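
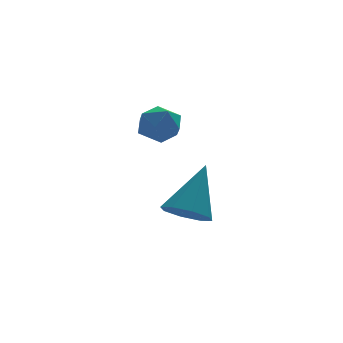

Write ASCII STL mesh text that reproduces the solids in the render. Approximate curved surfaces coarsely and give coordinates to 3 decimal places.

solid 
facet normal -0.931 0.332 0.152
outer loop
vertex -0.399 0.488 0.801
vertex -0.255 0.539 1.574
vertex -0.111 1.156 1.106
endloop
endfacet
facet normal -0.694 0.524 -0.493
outer loop
vertex -0.399 0.488 0.801
vertex -0.111 1.156 1.106
vertex 0.169 0.883 0.421
endloop
endfacet
facet normal -0.521 -0.069 -0.851
outer loop
vertex -0.399 0.488 0.801
vertex 0.169 0.883 0.421
vertex 0.198 0.096 0.467
endloop
endfacet
facet normal -0.651 -0.628 -0.427
outer loop
vertex -0.399 0.488 0.801
vertex 0.198 0.096 0.467
vertex -0.064 -0.117 1.18
endloop
endfacet
facet normal -0.905 -0.380 0.194
outer loop
vertex -0.399 0.488 0.801
vertex -0.064 -0.117 1.18
vertex -0.255 0.539 1.574
endloop
endfacet
facet normal -0.101 0.909 -0.404
outer loop
vertex 0.169 0.883 0.421
vertex -0.111 1.156 1.106
vertex 0.664 1.177 0.96
endloop
endfacet
facet normal -0.483 0.598 0.640
outer loop
vertex -0.111 1.156 1.106
vertex -0.255 0.539 1.574
vertex 0.402 0.964 1.673
endloop
endfacet
facet normal -0.441 -0.553 0.707
outer loop
vertex -0.255 0.539 1.574
vertex -0.064 -0.117 1.18
vertex 0.431 0.177 1.719
endloop
endfacet
facet normal -0.030 -0.955 -0.296
outer loop
vertex -0.064 -0.117 1.18
vertex 0.198 0.096 0.467
vertex 0.711 -0.096 1.034
endloop
endfacet
facet normal 0.181 -0.051 -0.982
outer loop
vertex 0.198 0.096 0.467
vertex 0.169 0.883 0.421
vertex 0.855 0.521 0.566
endloop
endfacet
facet normal 0.651 0.628 0.427
outer loop
vertex 0.999 0.572 1.339
vertex 0.664 1.177 0.96
vertex 0.402 0.964 1.673
endloop
endfacet
facet normal 0.521 0.069 0.851
outer loop
vertex 0.999 0.572 1.339
vertex 0.402 0.964 1.673
vertex 0.431 0.177 1.719
endloop
endfacet
facet normal 0.694 -0.524 0.493
outer loop
vertex 0.999 0.572 1.339
vertex 0.431 0.177 1.719
vertex 0.711 -0.096 1.034
endloop
endfacet
facet normal 0.931 -0.332 -0.152
outer loop
vertex 0.999 0.572 1.339
vertex 0.711 -0.096 1.034
vertex 0.855 0.521 0.566
endloop
endfacet
facet normal 0.905 0.380 -0.194
outer loop
vertex 0.999 0.572 1.339
vertex 0.855 0.521 0.566
vertex 0.664 1.177 0.96
endloop
endfacet
facet normal 0.030 0.955 0.296
outer loop
vertex 0.402 0.964 1.673
vertex 0.664 1.177 0.96
vertex -0.111 1.156 1.106
endloop
endfacet
facet normal -0.181 0.051 0.982
outer loop
vertex 0.431 0.177 1.719
vertex 0.402 0.964 1.673
vertex -0.255 0.539 1.574
endloop
endfacet
facet normal 0.101 -0.909 0.404
outer loop
vertex 0.711 -0.096 1.034
vertex 0.431 0.177 1.719
vertex -0.064 -0.117 1.18
endloop
endfacet
facet normal 0.483 -0.598 -0.640
outer loop
vertex 0.855 0.521 0.566
vertex 0.711 -0.096 1.034
vertex 0.198 0.096 0.467
endloop
endfacet
facet normal 0.441 0.553 -0.707
outer loop
vertex 0.664 1.177 0.96
vertex 0.855 0.521 0.566
vertex 0.169 0.883 0.421
endloop
endfacet
facet normal -0.457 -0.394 -0.798
outer loop
vertex 1.698 -0.034 -2.831
vertex 1.22 0.677 -2.908
vertex 1.98 0.419 -3.216
endloop
endfacet
facet normal 0.891 -0.431 0.146
outer loop
vertex 1.698 -0.034 -2.831
vertex 1.98 0.419 -3.216
vertex 2.18 1.503 -1.232
endloop
endfacet
facet normal -0.457 -0.394 -0.797
outer loop
vertex 1.98 0.419 -3.216
vertex 1.22 0.677 -2.908
vertex 1.817 1.023 -3.421
endloop
endfacet
facet normal 0.961 0.191 -0.201
outer loop
vertex 1.98 0.419 -3.216
vertex 1.817 1.023 -3.421
vertex 2.18 1.503 -1.232
endloop
endfacet
facet normal -0.458 -0.392 -0.798
outer loop
vertex 1.817 1.023 -3.421
vertex 1.22 0.677 -2.908
vertex 1.304 1.425 -3.324
endloop
endfacet
facet normal 0.563 0.783 -0.265
outer loop
vertex 1.817 1.023 -3.421
vertex 1.304 1.425 -3.324
vertex 2.18 1.503 -1.232
endloop
endfacet
facet normal -0.457 -0.393 -0.798
outer loop
vertex 1.304 1.425 -3.324
vertex 1.22 0.677 -2.908
vertex 0.742 1.388 -2.984
endloop
endfacet
facet normal -0.070 0.997 -0.008
outer loop
vertex 1.304 1.425 -3.324
vertex 0.742 1.388 -2.984
vertex 2.18 1.503 -1.232
endloop
endfacet
facet normal -0.458 -0.393 -0.798
outer loop
vertex 0.742 1.388 -2.984
vertex 1.22 0.677 -2.908
vertex 0.46 0.935 -2.599
endloop
endfacet
facet normal -0.567 0.709 0.419
outer loop
vertex 0.742 1.388 -2.984
vertex 0.46 0.935 -2.599
vertex 2.18 1.503 -1.232
endloop
endfacet
facet normal -0.458 -0.393 -0.798
outer loop
vertex 0.46 0.935 -2.599
vertex 1.22 0.677 -2.908
vertex 0.623 0.331 -2.395
endloop
endfacet
facet normal -0.637 0.087 0.766
outer loop
vertex 0.46 0.935 -2.599
vertex 0.623 0.331 -2.395
vertex 2.18 1.503 -1.232
endloop
endfacet
facet normal -0.457 -0.394 -0.798
outer loop
vertex 0.623 0.331 -2.395
vertex 1.22 0.677 -2.908
vertex 1.136 -0.07 -2.491
endloop
endfacet
facet normal -0.239 -0.505 0.829
outer loop
vertex 0.623 0.331 -2.395
vertex 1.136 -0.07 -2.491
vertex 2.18 1.503 -1.232
endloop
endfacet
facet normal -0.457 -0.394 -0.797
outer loop
vertex 1.136 -0.07 -2.491
vertex 1.22 0.677 -2.908
vertex 1.698 -0.034 -2.831
endloop
endfacet
facet normal 0.393 -0.719 0.573
outer loop
vertex 1.136 -0.07 -2.491
vertex 1.698 -0.034 -2.831
vertex 2.18 1.503 -1.232
endloop
endfacet

endsolid


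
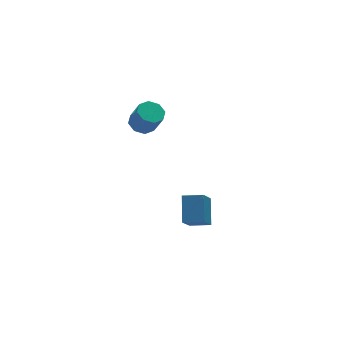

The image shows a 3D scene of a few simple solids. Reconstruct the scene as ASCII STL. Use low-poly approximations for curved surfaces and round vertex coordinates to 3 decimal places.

solid 
facet normal -0.148 0.453 -0.879
outer loop
vertex -0.218 -0.512 2.733
vertex -0.684 0.138 3.146
vertex 0.182 0.011 2.935
endloop
endfacet
facet normal 0.800 -0.467 -0.375
outer loop
vertex -0.218 -0.512 2.733
vertex 0.182 0.011 2.935
vertex 0.029 -1.268 4.201
endloop
endfacet
facet normal 0.800 -0.467 -0.375
outer loop
vertex 0.029 -1.268 4.201
vertex 0.182 0.011 2.935
vertex 0.429 -0.745 4.403
endloop
endfacet
facet normal 0.148 -0.453 0.879
outer loop
vertex 0.029 -1.268 4.201
vertex 0.429 -0.745 4.403
vertex -0.436 -0.618 4.614
endloop
endfacet
facet normal -0.148 0.453 -0.879
outer loop
vertex 0.182 0.011 2.935
vertex -0.684 0.138 3.146
vertex 0.075 0.609 3.261
endloop
endfacet
facet normal 0.977 0.206 -0.058
outer loop
vertex 0.182 0.011 2.935
vertex 0.075 0.609 3.261
vertex 0.429 -0.745 4.403
endloop
endfacet
facet normal 0.977 0.207 -0.058
outer loop
vertex 0.429 -0.745 4.403
vertex 0.075 0.609 3.261
vertex 0.322 -0.148 4.729
endloop
endfacet
facet normal 0.148 -0.453 0.879
outer loop
vertex 0.429 -0.745 4.403
vertex 0.322 -0.148 4.729
vertex -0.436 -0.618 4.614
endloop
endfacet
facet normal -0.147 0.452 -0.880
outer loop
vertex 0.075 0.609 3.261
vertex -0.684 0.138 3.146
vertex -0.477 0.931 3.519
endloop
endfacet
facet normal 0.580 0.759 0.294
outer loop
vertex 0.075 0.609 3.261
vertex -0.477 0.931 3.519
vertex 0.322 -0.148 4.729
endloop
endfacet
facet normal 0.581 0.759 0.293
outer loop
vertex 0.322 -0.148 4.729
vertex -0.477 0.931 3.519
vertex -0.229 0.174 4.987
endloop
endfacet
facet normal 0.147 -0.453 0.879
outer loop
vertex 0.322 -0.148 4.729
vertex -0.229 0.174 4.987
vertex -0.436 -0.618 4.614
endloop
endfacet
facet normal -0.149 0.452 -0.879
outer loop
vertex -0.477 0.931 3.519
vertex -0.684 0.138 3.146
vertex -1.149 0.788 3.559
endloop
endfacet
facet normal -0.156 0.867 0.473
outer loop
vertex -0.477 0.931 3.519
vertex -1.149 0.788 3.559
vertex -0.229 0.174 4.987
endloop
endfacet
facet normal -0.155 0.867 0.473
outer loop
vertex -0.229 0.174 4.987
vertex -1.149 0.788 3.559
vertex -0.902 0.032 5.027
endloop
endfacet
facet normal 0.148 -0.453 0.879
outer loop
vertex -0.229 0.174 4.987
vertex -0.902 0.032 5.027
vertex -0.436 -0.618 4.614
endloop
endfacet
facet normal -0.148 0.453 -0.879
outer loop
vertex -1.149 0.788 3.559
vertex -0.684 0.138 3.146
vertex -1.549 0.265 3.357
endloop
endfacet
facet normal -0.800 0.467 0.375
outer loop
vertex -1.149 0.788 3.559
vertex -1.549 0.265 3.357
vertex -0.902 0.032 5.027
endloop
endfacet
facet normal -0.800 0.467 0.375
outer loop
vertex -0.902 0.032 5.027
vertex -1.549 0.265 3.357
vertex -1.302 -0.491 4.825
endloop
endfacet
facet normal 0.148 -0.453 0.879
outer loop
vertex -0.902 0.032 5.027
vertex -1.302 -0.491 4.825
vertex -0.436 -0.618 4.614
endloop
endfacet
facet normal -0.148 0.453 -0.879
outer loop
vertex -1.549 0.265 3.357
vertex -0.684 0.138 3.146
vertex -1.442 -0.332 3.031
endloop
endfacet
facet normal -0.977 -0.207 0.058
outer loop
vertex -1.549 0.265 3.357
vertex -1.442 -0.332 3.031
vertex -1.302 -0.491 4.825
endloop
endfacet
facet normal -0.977 -0.206 0.058
outer loop
vertex -1.302 -0.491 4.825
vertex -1.442 -0.332 3.031
vertex -1.195 -1.089 4.499
endloop
endfacet
facet normal 0.148 -0.453 0.879
outer loop
vertex -1.302 -0.491 4.825
vertex -1.195 -1.089 4.499
vertex -0.436 -0.618 4.614
endloop
endfacet
facet normal -0.147 0.453 -0.879
outer loop
vertex -1.442 -0.332 3.031
vertex -0.684 0.138 3.146
vertex -0.891 -0.654 2.773
endloop
endfacet
facet normal -0.581 -0.759 -0.294
outer loop
vertex -1.442 -0.332 3.031
vertex -0.891 -0.654 2.773
vertex -1.195 -1.089 4.499
endloop
endfacet
facet normal -0.580 -0.760 -0.294
outer loop
vertex -1.195 -1.089 4.499
vertex -0.891 -0.654 2.773
vertex -0.643 -1.411 4.241
endloop
endfacet
facet normal 0.147 -0.452 0.880
outer loop
vertex -1.195 -1.089 4.499
vertex -0.643 -1.411 4.241
vertex -0.436 -0.618 4.614
endloop
endfacet
facet normal -0.148 0.453 -0.879
outer loop
vertex -0.891 -0.654 2.773
vertex -0.684 0.138 3.146
vertex -0.218 -0.512 2.733
endloop
endfacet
facet normal 0.155 -0.867 -0.473
outer loop
vertex -0.891 -0.654 2.773
vertex -0.218 -0.512 2.733
vertex -0.643 -1.411 4.241
endloop
endfacet
facet normal 0.156 -0.867 -0.473
outer loop
vertex -0.643 -1.411 4.241
vertex -0.218 -0.512 2.733
vertex 0.029 -1.268 4.201
endloop
endfacet
facet normal 0.149 -0.452 0.879
outer loop
vertex -0.643 -1.411 4.241
vertex 0.029 -1.268 4.201
vertex -0.436 -0.618 4.614
endloop
endfacet
facet normal -0.808 0.565 -0.167
outer loop
vertex 0.003 -3.816 -3.553
vertex 0.646 -2.512 -2.254
vertex 1.023 -2.806 -5.072
endloop
endfacet
facet normal -0.329 -0.669 -0.666
outer loop
vertex 2.114 -3.568 -4.846
vertex 0.003 -3.816 -3.553
vertex 1.023 -2.806 -5.072
endloop
endfacet
facet normal -0.808 0.565 -0.167
outer loop
vertex 1.023 -2.806 -5.072
vertex 0.646 -2.512 -2.254
vertex 1.666 -1.502 -3.773
endloop
endfacet
facet normal 0.488 0.483 -0.727
outer loop
vertex 1.666 -1.502 -3.773
vertex 2.114 -3.568 -4.846
vertex 1.023 -2.806 -5.072
endloop
endfacet
facet normal -0.488 -0.483 0.727
outer loop
vertex 0.003 -3.816 -3.553
vertex 1.737 -3.274 -2.028
vertex 0.646 -2.512 -2.254
endloop
endfacet
facet normal -0.329 -0.669 -0.666
outer loop
vertex 1.094 -4.578 -3.327
vertex 0.003 -3.816 -3.553
vertex 2.114 -3.568 -4.846
endloop
endfacet
facet normal -0.488 -0.483 0.727
outer loop
vertex 1.094 -4.578 -3.327
vertex 1.737 -3.274 -2.028
vertex 0.003 -3.816 -3.553
endloop
endfacet
facet normal 0.329 0.669 0.666
outer loop
vertex 0.646 -2.512 -2.254
vertex 1.737 -3.274 -2.028
vertex 1.666 -1.502 -3.773
endloop
endfacet
facet normal 0.488 0.483 -0.727
outer loop
vertex 2.757 -2.264 -3.547
vertex 2.114 -3.568 -4.846
vertex 1.666 -1.502 -3.773
endloop
endfacet
facet normal 0.329 0.669 0.666
outer loop
vertex 1.666 -1.502 -3.773
vertex 1.737 -3.274 -2.028
vertex 2.757 -2.264 -3.547
endloop
endfacet
facet normal 0.808 -0.565 0.167
outer loop
vertex 2.757 -2.264 -3.547
vertex 1.094 -4.578 -3.327
vertex 2.114 -3.568 -4.846
endloop
endfacet
facet normal 0.808 -0.565 0.167
outer loop
vertex 1.737 -3.274 -2.028
vertex 1.094 -4.578 -3.327
vertex 2.757 -2.264 -3.547
endloop
endfacet

endsolid


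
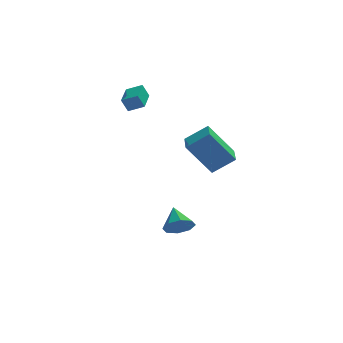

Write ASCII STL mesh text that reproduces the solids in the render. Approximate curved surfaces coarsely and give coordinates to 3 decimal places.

solid 
facet normal -0.871 0.277 -0.407
outer loop
vertex -0.697 2.306 2.778
vertex -0.281 3.784 2.895
vertex -0.36 2.27 2.032
endloop
endfacet
facet normal -0.269 -0.960 -0.075
outer loop
vertex 0.441 2.016 2.405
vertex -0.697 2.306 2.778
vertex -0.36 2.27 2.032
endloop
endfacet
facet normal -0.871 0.277 -0.406
outer loop
vertex -0.36 2.27 2.032
vertex -0.281 3.784 2.895
vertex 0.056 3.749 2.148
endloop
endfacet
facet normal 0.410 -0.044 -0.911
outer loop
vertex 0.056 3.749 2.148
vertex 0.441 2.016 2.405
vertex -0.36 2.27 2.032
endloop
endfacet
facet normal -0.410 0.043 0.911
outer loop
vertex -0.697 2.306 2.778
vertex 0.52 3.53 3.268
vertex -0.281 3.784 2.895
endloop
endfacet
facet normal -0.270 -0.960 -0.077
outer loop
vertex 0.104 2.051 3.152
vertex -0.697 2.306 2.778
vertex 0.441 2.016 2.405
endloop
endfacet
facet normal -0.411 0.044 0.911
outer loop
vertex 0.104 2.051 3.152
vertex 0.52 3.53 3.268
vertex -0.697 2.306 2.778
endloop
endfacet
facet normal 0.269 0.960 0.076
outer loop
vertex -0.281 3.784 2.895
vertex 0.52 3.53 3.268
vertex 0.056 3.749 2.148
endloop
endfacet
facet normal 0.411 -0.044 -0.910
outer loop
vertex 0.857 3.494 2.522
vertex 0.441 2.016 2.405
vertex 0.056 3.749 2.148
endloop
endfacet
facet normal 0.270 0.960 0.076
outer loop
vertex 0.056 3.749 2.148
vertex 0.52 3.53 3.268
vertex 0.857 3.494 2.522
endloop
endfacet
facet normal 0.871 -0.277 0.406
outer loop
vertex 0.857 3.494 2.522
vertex 0.104 2.051 3.152
vertex 0.441 2.016 2.405
endloop
endfacet
facet normal 0.871 -0.277 0.407
outer loop
vertex 0.52 3.53 3.268
vertex 0.104 2.051 3.152
vertex 0.857 3.494 2.522
endloop
endfacet
facet normal -0.590 0.102 0.801
outer loop
vertex 2.734 -4.06 3.076
vertex 2.877 -2.729 3.012
vertex 1.622 -3.98 2.246
endloop
endfacet
facet normal -0.107 -0.993 0.048
outer loop
vertex 2.843 -4.191 0.588
vertex 2.734 -4.06 3.076
vertex 1.622 -3.98 2.246
endloop
endfacet
facet normal -0.590 0.102 0.801
outer loop
vertex 1.622 -3.98 2.246
vertex 2.877 -2.729 3.012
vertex 1.765 -2.649 2.182
endloop
endfacet
facet normal -0.800 0.057 -0.597
outer loop
vertex 1.765 -2.649 2.182
vertex 2.843 -4.191 0.588
vertex 1.622 -3.98 2.246
endloop
endfacet
facet normal 0.800 -0.057 0.597
outer loop
vertex 2.734 -4.06 3.076
vertex 4.098 -2.94 1.354
vertex 2.877 -2.729 3.012
endloop
endfacet
facet normal -0.107 -0.993 0.048
outer loop
vertex 3.955 -4.271 1.418
vertex 2.734 -4.06 3.076
vertex 2.843 -4.191 0.588
endloop
endfacet
facet normal 0.800 -0.057 0.597
outer loop
vertex 3.955 -4.271 1.418
vertex 4.098 -2.94 1.354
vertex 2.734 -4.06 3.076
endloop
endfacet
facet normal 0.107 0.993 -0.048
outer loop
vertex 2.877 -2.729 3.012
vertex 4.098 -2.94 1.354
vertex 1.765 -2.649 2.182
endloop
endfacet
facet normal -0.800 0.057 -0.597
outer loop
vertex 2.986 -2.86 0.524
vertex 2.843 -4.191 0.588
vertex 1.765 -2.649 2.182
endloop
endfacet
facet normal 0.107 0.993 -0.048
outer loop
vertex 1.765 -2.649 2.182
vertex 4.098 -2.94 1.354
vertex 2.986 -2.86 0.524
endloop
endfacet
facet normal 0.590 -0.102 -0.801
outer loop
vertex 2.986 -2.86 0.524
vertex 3.955 -4.271 1.418
vertex 2.843 -4.191 0.588
endloop
endfacet
facet normal 0.590 -0.102 -0.801
outer loop
vertex 4.098 -2.94 1.354
vertex 3.955 -4.271 1.418
vertex 2.986 -2.86 0.524
endloop
endfacet
facet normal 0.091 -0.832 -0.547
outer loop
vertex 2.23 -2.009 -3.746
vertex 1.643 -1.733 -4.263
vertex 2.47 -1.668 -4.225
endloop
endfacet
facet normal 0.765 0.278 0.581
outer loop
vertex 2.23 -2.009 -3.746
vertex 2.47 -1.668 -4.225
vertex 1.517 -0.567 -3.497
endloop
endfacet
facet normal 0.091 -0.832 -0.547
outer loop
vertex 2.47 -1.668 -4.225
vertex 1.643 -1.733 -4.263
vertex 2.225 -1.365 -4.727
endloop
endfacet
facet normal 0.762 0.647 0.019
outer loop
vertex 2.47 -1.668 -4.225
vertex 2.225 -1.365 -4.727
vertex 1.517 -0.567 -3.497
endloop
endfacet
facet normal 0.090 -0.832 -0.547
outer loop
vertex 2.225 -1.365 -4.727
vertex 1.643 -1.733 -4.263
vertex 1.639 -1.277 -4.957
endloop
endfacet
facet normal 0.287 0.871 -0.399
outer loop
vertex 2.225 -1.365 -4.727
vertex 1.639 -1.277 -4.957
vertex 1.517 -0.567 -3.497
endloop
endfacet
facet normal 0.089 -0.832 -0.547
outer loop
vertex 1.639 -1.277 -4.957
vertex 1.643 -1.733 -4.263
vertex 1.056 -1.456 -4.78
endloop
endfacet
facet normal -0.382 0.818 -0.430
outer loop
vertex 1.639 -1.277 -4.957
vertex 1.056 -1.456 -4.78
vertex 1.517 -0.567 -3.497
endloop
endfacet
facet normal 0.090 -0.832 -0.548
outer loop
vertex 1.056 -1.456 -4.78
vertex 1.643 -1.733 -4.263
vertex 0.817 -1.797 -4.301
endloop
endfacet
facet normal -0.852 0.521 -0.055
outer loop
vertex 1.056 -1.456 -4.78
vertex 0.817 -1.797 -4.301
vertex 1.517 -0.567 -3.497
endloop
endfacet
facet normal 0.090 -0.833 -0.546
outer loop
vertex 0.817 -1.797 -4.301
vertex 1.643 -1.733 -4.263
vertex 1.061 -2.1 -3.799
endloop
endfacet
facet normal -0.849 0.153 0.505
outer loop
vertex 0.817 -1.797 -4.301
vertex 1.061 -2.1 -3.799
vertex 1.517 -0.567 -3.497
endloop
endfacet
facet normal 0.089 -0.833 -0.546
outer loop
vertex 1.061 -2.1 -3.799
vertex 1.643 -1.733 -4.263
vertex 1.647 -2.188 -3.569
endloop
endfacet
facet normal -0.374 -0.071 0.925
outer loop
vertex 1.061 -2.1 -3.799
vertex 1.647 -2.188 -3.569
vertex 1.517 -0.567 -3.497
endloop
endfacet
facet normal 0.090 -0.833 -0.546
outer loop
vertex 1.647 -2.188 -3.569
vertex 1.643 -1.733 -4.263
vertex 2.23 -2.009 -3.746
endloop
endfacet
facet normal 0.296 -0.019 0.955
outer loop
vertex 1.647 -2.188 -3.569
vertex 2.23 -2.009 -3.746
vertex 1.517 -0.567 -3.497
endloop
endfacet

endsolid


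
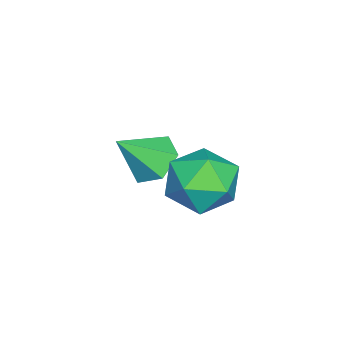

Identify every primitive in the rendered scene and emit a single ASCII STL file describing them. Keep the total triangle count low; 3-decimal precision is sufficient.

solid 
facet normal -0.944 -0.328 0.011
outer loop
vertex -2.165 1.586 2.607
vertex -1.756 0.416 2.78
vertex -1.998 1.146 3.767
endloop
endfacet
facet normal -0.904 0.339 0.259
outer loop
vertex -2.165 1.586 2.607
vertex -1.998 1.146 3.767
vertex -1.642 2.312 3.482
endloop
endfacet
facet normal -0.616 0.747 -0.252
outer loop
vertex -2.165 1.586 2.607
vertex -1.642 2.312 3.482
vertex -1.18 2.301 2.319
endloop
endfacet
facet normal -0.478 0.331 -0.814
outer loop
vertex -2.165 1.586 2.607
vertex -1.18 2.301 2.319
vertex -1.251 1.13 1.885
endloop
endfacet
facet normal -0.681 -0.334 -0.651
outer loop
vertex -2.165 1.586 2.607
vertex -1.251 1.13 1.885
vertex -1.756 0.416 2.78
endloop
endfacet
facet normal -0.461 0.341 0.819
outer loop
vertex -1.642 2.312 3.482
vertex -1.998 1.146 3.767
vertex -0.909 1.59 4.195
endloop
endfacet
facet normal -0.526 -0.740 0.418
outer loop
vertex -1.998 1.146 3.767
vertex -1.756 0.416 2.78
vertex -0.98 0.419 3.761
endloop
endfacet
facet normal -0.101 -0.749 -0.655
outer loop
vertex -1.756 0.416 2.78
vertex -1.251 1.13 1.885
vertex -0.518 0.408 2.598
endloop
endfacet
facet normal 0.228 0.326 -0.917
outer loop
vertex -1.251 1.13 1.885
vertex -1.18 2.301 2.319
vertex -0.162 1.574 2.313
endloop
endfacet
facet normal 0.005 1.000 -0.007
outer loop
vertex -1.18 2.301 2.319
vertex -1.642 2.312 3.482
vertex -0.404 2.304 3.3
endloop
endfacet
facet normal 0.478 -0.331 0.814
outer loop
vertex 0.005 1.134 3.473
vertex -0.909 1.59 4.195
vertex -0.98 0.419 3.761
endloop
endfacet
facet normal 0.616 -0.747 0.252
outer loop
vertex 0.005 1.134 3.473
vertex -0.98 0.419 3.761
vertex -0.518 0.408 2.598
endloop
endfacet
facet normal 0.904 -0.339 -0.259
outer loop
vertex 0.005 1.134 3.473
vertex -0.518 0.408 2.598
vertex -0.162 1.574 2.313
endloop
endfacet
facet normal 0.944 0.328 -0.011
outer loop
vertex 0.005 1.134 3.473
vertex -0.162 1.574 2.313
vertex -0.404 2.304 3.3
endloop
endfacet
facet normal 0.681 0.334 0.651
outer loop
vertex 0.005 1.134 3.473
vertex -0.404 2.304 3.3
vertex -0.909 1.59 4.195
endloop
endfacet
facet normal -0.228 -0.326 0.917
outer loop
vertex -0.98 0.419 3.761
vertex -0.909 1.59 4.195
vertex -1.998 1.146 3.767
endloop
endfacet
facet normal -0.005 -1.000 0.007
outer loop
vertex -0.518 0.408 2.598
vertex -0.98 0.419 3.761
vertex -1.756 0.416 2.78
endloop
endfacet
facet normal 0.461 -0.341 -0.819
outer loop
vertex -0.162 1.574 2.313
vertex -0.518 0.408 2.598
vertex -1.251 1.13 1.885
endloop
endfacet
facet normal 0.526 0.740 -0.418
outer loop
vertex -0.404 2.304 3.3
vertex -0.162 1.574 2.313
vertex -1.18 2.301 2.319
endloop
endfacet
facet normal 0.101 0.749 0.655
outer loop
vertex -0.909 1.59 4.195
vertex -0.404 2.304 3.3
vertex -1.642 2.312 3.482
endloop
endfacet
facet normal -0.484 0.491 -0.724
outer loop
vertex -3.397 -0.562 0.897
vertex -4.206 -1.128 1.054
vertex -4.09 -0.272 1.557
endloop
endfacet
facet normal 0.689 0.534 0.489
outer loop
vertex -3.397 -0.562 0.897
vertex -4.09 -0.272 1.557
vertex -3.314 -2.032 2.386
endloop
endfacet
facet normal -0.484 0.491 -0.724
outer loop
vertex -4.09 -0.272 1.557
vertex -4.206 -1.128 1.054
vertex -4.899 -0.838 1.714
endloop
endfacet
facet normal -0.095 0.390 0.916
outer loop
vertex -4.09 -0.272 1.557
vertex -4.899 -0.838 1.714
vertex -3.314 -2.032 2.386
endloop
endfacet
facet normal -0.484 0.491 -0.724
outer loop
vertex -4.899 -0.838 1.714
vertex -4.206 -1.128 1.054
vertex -5.015 -1.695 1.211
endloop
endfacet
facet normal -0.578 -0.353 0.735
outer loop
vertex -4.899 -0.838 1.714
vertex -5.015 -1.695 1.211
vertex -3.314 -2.032 2.386
endloop
endfacet
facet normal -0.484 0.491 -0.724
outer loop
vertex -5.015 -1.695 1.211
vertex -4.206 -1.128 1.054
vertex -4.322 -1.985 0.551
endloop
endfacet
facet normal -0.277 -0.952 0.128
outer loop
vertex -5.015 -1.695 1.211
vertex -4.322 -1.985 0.551
vertex -3.314 -2.032 2.386
endloop
endfacet
facet normal -0.484 0.491 -0.724
outer loop
vertex -4.322 -1.985 0.551
vertex -4.206 -1.128 1.054
vertex -3.513 -1.418 0.394
endloop
endfacet
facet normal 0.508 -0.808 -0.300
outer loop
vertex -4.322 -1.985 0.551
vertex -3.513 -1.418 0.394
vertex -3.314 -2.032 2.386
endloop
endfacet
facet normal -0.484 0.491 -0.724
outer loop
vertex -3.513 -1.418 0.394
vertex -4.206 -1.128 1.054
vertex -3.397 -0.562 0.897
endloop
endfacet
facet normal 0.991 -0.064 -0.119
outer loop
vertex -3.513 -1.418 0.394
vertex -3.397 -0.562 0.897
vertex -3.314 -2.032 2.386
endloop
endfacet

endsolid


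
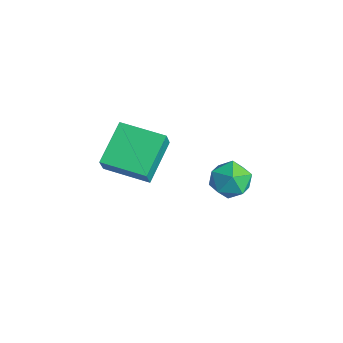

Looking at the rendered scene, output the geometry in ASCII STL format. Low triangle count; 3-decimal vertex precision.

solid 
facet normal 0.131 0.990 -0.044
outer loop
vertex 0.367 4.57 -4.215
vertex -0.267 4.677 -3.69
vertex 0.505 4.588 -3.396
endloop
endfacet
facet normal 0.748 0.649 -0.140
outer loop
vertex 0.367 4.57 -4.215
vertex 0.505 4.588 -3.396
vertex 0.898 4.032 -3.871
endloop
endfacet
facet normal 0.676 0.218 -0.703
outer loop
vertex 0.367 4.57 -4.215
vertex 0.898 4.032 -3.871
vertex 0.369 3.776 -4.459
endloop
endfacet
facet normal 0.014 0.294 -0.956
outer loop
vertex 0.367 4.57 -4.215
vertex 0.369 3.776 -4.459
vertex -0.351 4.175 -4.347
endloop
endfacet
facet normal -0.324 0.771 -0.548
outer loop
vertex 0.367 4.57 -4.215
vertex -0.351 4.175 -4.347
vertex -0.267 4.677 -3.69
endloop
endfacet
facet normal 0.867 0.241 0.435
outer loop
vertex 0.898 4.032 -3.871
vertex 0.505 4.588 -3.396
vertex 0.591 3.805 -3.133
endloop
endfacet
facet normal -0.133 0.796 0.590
outer loop
vertex 0.505 4.588 -3.396
vertex -0.267 4.677 -3.69
vertex -0.129 4.204 -3.021
endloop
endfacet
facet normal -0.869 0.441 -0.226
outer loop
vertex -0.267 4.677 -3.69
vertex -0.351 4.175 -4.347
vertex -0.658 3.948 -3.609
endloop
endfacet
facet normal -0.322 -0.333 -0.886
outer loop
vertex -0.351 4.175 -4.347
vertex 0.369 3.776 -4.459
vertex -0.265 3.392 -4.084
endloop
endfacet
facet normal 0.751 -0.456 -0.477
outer loop
vertex 0.369 3.776 -4.459
vertex 0.898 4.032 -3.871
vertex 0.507 3.303 -3.79
endloop
endfacet
facet normal -0.014 -0.294 0.956
outer loop
vertex -0.127 3.41 -3.265
vertex 0.591 3.805 -3.133
vertex -0.129 4.204 -3.021
endloop
endfacet
facet normal -0.676 -0.218 0.703
outer loop
vertex -0.127 3.41 -3.265
vertex -0.129 4.204 -3.021
vertex -0.658 3.948 -3.609
endloop
endfacet
facet normal -0.748 -0.649 0.140
outer loop
vertex -0.127 3.41 -3.265
vertex -0.658 3.948 -3.609
vertex -0.265 3.392 -4.084
endloop
endfacet
facet normal -0.131 -0.990 0.044
outer loop
vertex -0.127 3.41 -3.265
vertex -0.265 3.392 -4.084
vertex 0.507 3.303 -3.79
endloop
endfacet
facet normal 0.324 -0.771 0.548
outer loop
vertex -0.127 3.41 -3.265
vertex 0.507 3.303 -3.79
vertex 0.591 3.805 -3.133
endloop
endfacet
facet normal 0.322 0.333 0.886
outer loop
vertex -0.129 4.204 -3.021
vertex 0.591 3.805 -3.133
vertex 0.505 4.588 -3.396
endloop
endfacet
facet normal -0.751 0.456 0.477
outer loop
vertex -0.658 3.948 -3.609
vertex -0.129 4.204 -3.021
vertex -0.267 4.677 -3.69
endloop
endfacet
facet normal -0.867 -0.241 -0.435
outer loop
vertex -0.265 3.392 -4.084
vertex -0.658 3.948 -3.609
vertex -0.351 4.175 -4.347
endloop
endfacet
facet normal 0.133 -0.796 -0.590
outer loop
vertex 0.507 3.303 -3.79
vertex -0.265 3.392 -4.084
vertex 0.369 3.776 -4.459
endloop
endfacet
facet normal 0.869 -0.441 0.226
outer loop
vertex 0.591 3.805 -3.133
vertex 0.507 3.303 -3.79
vertex 0.898 4.032 -3.871
endloop
endfacet
facet normal -0.745 -0.659 0.105
outer loop
vertex -0.735 0.381 0.082
vertex -1.096 0.67 -0.667
vertex 0.149 -0.757 -0.783
endloop
endfacet
facet normal 0.410 -0.328 0.851
outer loop
vertex 1.356 0.31 -0.953
vertex -0.735 0.381 0.082
vertex 0.149 -0.757 -0.783
endloop
endfacet
facet normal -0.745 -0.659 0.105
outer loop
vertex 0.149 -0.757 -0.783
vertex -1.096 0.67 -0.667
vertex -0.212 -0.468 -1.532
endloop
endfacet
facet normal 0.526 -0.677 -0.515
outer loop
vertex -0.212 -0.468 -1.532
vertex 1.356 0.31 -0.953
vertex 0.149 -0.757 -0.783
endloop
endfacet
facet normal -0.526 0.677 0.515
outer loop
vertex -0.735 0.381 0.082
vertex 0.111 1.737 -0.837
vertex -1.096 0.67 -0.667
endloop
endfacet
facet normal 0.410 -0.328 0.851
outer loop
vertex 0.472 1.448 -0.088
vertex -0.735 0.381 0.082
vertex 1.356 0.31 -0.953
endloop
endfacet
facet normal -0.526 0.677 0.515
outer loop
vertex 0.472 1.448 -0.088
vertex 0.111 1.737 -0.837
vertex -0.735 0.381 0.082
endloop
endfacet
facet normal -0.410 0.328 -0.851
outer loop
vertex -1.096 0.67 -0.667
vertex 0.111 1.737 -0.837
vertex -0.212 -0.468 -1.532
endloop
endfacet
facet normal 0.526 -0.677 -0.515
outer loop
vertex 0.995 0.599 -1.702
vertex 1.356 0.31 -0.953
vertex -0.212 -0.468 -1.532
endloop
endfacet
facet normal -0.410 0.328 -0.851
outer loop
vertex -0.212 -0.468 -1.532
vertex 0.111 1.737 -0.837
vertex 0.995 0.599 -1.702
endloop
endfacet
facet normal 0.745 0.659 -0.105
outer loop
vertex 0.995 0.599 -1.702
vertex 0.472 1.448 -0.088
vertex 1.356 0.31 -0.953
endloop
endfacet
facet normal 0.745 0.659 -0.105
outer loop
vertex 0.111 1.737 -0.837
vertex 0.472 1.448 -0.088
vertex 0.995 0.599 -1.702
endloop
endfacet

endsolid


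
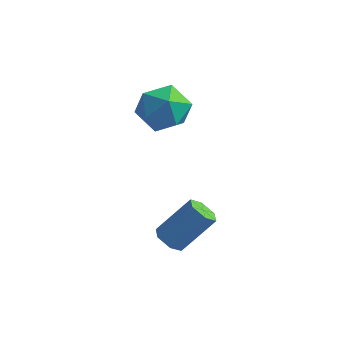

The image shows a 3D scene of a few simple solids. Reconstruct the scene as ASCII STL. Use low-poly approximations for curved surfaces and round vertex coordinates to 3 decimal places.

solid 
facet normal -0.348 0.830 0.436
outer loop
vertex -1.089 0.348 3.715
vertex -1.896 -0.132 3.985
vertex -1.117 -0.115 4.575
endloop
endfacet
facet normal 0.365 0.815 0.450
outer loop
vertex -1.089 0.348 3.715
vertex -1.117 -0.115 4.575
vertex -0.315 -0.167 4.019
endloop
endfacet
facet normal 0.599 0.769 -0.222
outer loop
vertex -1.089 0.348 3.715
vertex -0.315 -0.167 4.019
vertex -0.598 -0.216 3.084
endloop
endfacet
facet normal 0.030 0.757 -0.653
outer loop
vertex -1.089 0.348 3.715
vertex -0.598 -0.216 3.084
vertex -1.576 -0.195 3.063
endloop
endfacet
facet normal -0.555 0.794 -0.247
outer loop
vertex -1.089 0.348 3.715
vertex -1.576 -0.195 3.063
vertex -1.896 -0.132 3.985
endloop
endfacet
facet normal 0.565 0.223 0.794
outer loop
vertex -0.315 -0.167 4.019
vertex -1.117 -0.115 4.575
vertex -0.644 -0.965 4.477
endloop
endfacet
facet normal -0.588 0.248 0.770
outer loop
vertex -1.117 -0.115 4.575
vertex -1.896 -0.132 3.985
vertex -1.622 -0.944 4.456
endloop
endfacet
facet normal -0.924 0.189 -0.333
outer loop
vertex -1.896 -0.132 3.985
vertex -1.576 -0.195 3.063
vertex -1.905 -0.993 3.521
endloop
endfacet
facet normal 0.024 0.128 -0.992
outer loop
vertex -1.576 -0.195 3.063
vertex -0.598 -0.216 3.084
vertex -1.103 -1.045 2.965
endloop
endfacet
facet normal 0.944 0.148 -0.294
outer loop
vertex -0.598 -0.216 3.084
vertex -0.315 -0.167 4.019
vertex -0.324 -1.028 3.555
endloop
endfacet
facet normal -0.030 -0.757 0.653
outer loop
vertex -1.131 -1.508 3.825
vertex -0.644 -0.965 4.477
vertex -1.622 -0.944 4.456
endloop
endfacet
facet normal -0.599 -0.769 0.222
outer loop
vertex -1.131 -1.508 3.825
vertex -1.622 -0.944 4.456
vertex -1.905 -0.993 3.521
endloop
endfacet
facet normal -0.365 -0.815 -0.450
outer loop
vertex -1.131 -1.508 3.825
vertex -1.905 -0.993 3.521
vertex -1.103 -1.045 2.965
endloop
endfacet
facet normal 0.348 -0.830 -0.436
outer loop
vertex -1.131 -1.508 3.825
vertex -1.103 -1.045 2.965
vertex -0.324 -1.028 3.555
endloop
endfacet
facet normal 0.555 -0.794 0.247
outer loop
vertex -1.131 -1.508 3.825
vertex -0.324 -1.028 3.555
vertex -0.644 -0.965 4.477
endloop
endfacet
facet normal -0.024 -0.128 0.992
outer loop
vertex -1.622 -0.944 4.456
vertex -0.644 -0.965 4.477
vertex -1.117 -0.115 4.575
endloop
endfacet
facet normal -0.944 -0.148 0.294
outer loop
vertex -1.905 -0.993 3.521
vertex -1.622 -0.944 4.456
vertex -1.896 -0.132 3.985
endloop
endfacet
facet normal -0.565 -0.223 -0.794
outer loop
vertex -1.103 -1.045 2.965
vertex -1.905 -0.993 3.521
vertex -1.576 -0.195 3.063
endloop
endfacet
facet normal 0.588 -0.248 -0.770
outer loop
vertex -0.324 -1.028 3.555
vertex -1.103 -1.045 2.965
vertex -0.598 -0.216 3.084
endloop
endfacet
facet normal 0.924 -0.189 0.333
outer loop
vertex -0.644 -0.965 4.477
vertex -0.324 -1.028 3.555
vertex -0.315 -0.167 4.019
endloop
endfacet
facet normal -0.450 -0.497 -0.742
outer loop
vertex 1.005 -3.331 -0.109
vertex 0.66 -2.908 -0.183
vertex 1.136 -2.927 -0.459
endloop
endfacet
facet normal 0.861 -0.462 -0.211
outer loop
vertex 1.005 -3.331 -0.109
vertex 1.136 -2.927 -0.459
vertex 1.724 -2.534 1.078
endloop
endfacet
facet normal 0.861 -0.462 -0.211
outer loop
vertex 1.724 -2.534 1.078
vertex 1.136 -2.927 -0.459
vertex 1.855 -2.13 0.728
endloop
endfacet
facet normal 0.449 0.498 0.742
outer loop
vertex 1.724 -2.534 1.078
vertex 1.855 -2.13 0.728
vertex 1.38 -2.112 1.003
endloop
endfacet
facet normal -0.450 -0.498 -0.742
outer loop
vertex 1.136 -2.927 -0.459
vertex 0.66 -2.908 -0.183
vertex 0.791 -2.505 -0.533
endloop
endfacet
facet normal 0.636 0.405 -0.657
outer loop
vertex 1.136 -2.927 -0.459
vertex 0.791 -2.505 -0.533
vertex 1.855 -2.13 0.728
endloop
endfacet
facet normal 0.637 0.404 -0.657
outer loop
vertex 1.855 -2.13 0.728
vertex 0.791 -2.505 -0.533
vertex 1.51 -1.708 0.653
endloop
endfacet
facet normal 0.448 0.498 0.742
outer loop
vertex 1.855 -2.13 0.728
vertex 1.51 -1.708 0.653
vertex 1.38 -2.112 1.003
endloop
endfacet
facet normal -0.449 -0.498 -0.742
outer loop
vertex 0.791 -2.505 -0.533
vertex 0.66 -2.908 -0.183
vertex 0.316 -2.486 -0.258
endloop
endfacet
facet normal -0.224 0.866 -0.446
outer loop
vertex 0.791 -2.505 -0.533
vertex 0.316 -2.486 -0.258
vertex 1.51 -1.708 0.653
endloop
endfacet
facet normal -0.224 0.867 -0.446
outer loop
vertex 1.51 -1.708 0.653
vertex 0.316 -2.486 -0.258
vertex 1.035 -1.689 0.929
endloop
endfacet
facet normal 0.451 0.497 0.741
outer loop
vertex 1.51 -1.708 0.653
vertex 1.035 -1.689 0.929
vertex 1.38 -2.112 1.003
endloop
endfacet
facet normal -0.449 -0.498 -0.742
outer loop
vertex 0.316 -2.486 -0.258
vertex 0.66 -2.908 -0.183
vertex 0.185 -2.89 0.092
endloop
endfacet
facet normal -0.861 0.462 0.211
outer loop
vertex 0.316 -2.486 -0.258
vertex 0.185 -2.89 0.092
vertex 1.035 -1.689 0.929
endloop
endfacet
facet normal -0.861 0.462 0.211
outer loop
vertex 1.035 -1.689 0.929
vertex 0.185 -2.89 0.092
vertex 0.904 -2.093 1.279
endloop
endfacet
facet normal 0.450 0.497 0.742
outer loop
vertex 1.035 -1.689 0.929
vertex 0.904 -2.093 1.279
vertex 1.38 -2.112 1.003
endloop
endfacet
facet normal -0.448 -0.498 -0.742
outer loop
vertex 0.185 -2.89 0.092
vertex 0.66 -2.908 -0.183
vertex 0.53 -3.312 0.167
endloop
endfacet
facet normal -0.637 -0.404 0.657
outer loop
vertex 0.185 -2.89 0.092
vertex 0.53 -3.312 0.167
vertex 0.904 -2.093 1.279
endloop
endfacet
facet normal -0.636 -0.405 0.657
outer loop
vertex 0.904 -2.093 1.279
vertex 0.53 -3.312 0.167
vertex 1.249 -2.515 1.353
endloop
endfacet
facet normal 0.450 0.498 0.742
outer loop
vertex 0.904 -2.093 1.279
vertex 1.249 -2.515 1.353
vertex 1.38 -2.112 1.003
endloop
endfacet
facet normal -0.451 -0.497 -0.741
outer loop
vertex 0.53 -3.312 0.167
vertex 0.66 -2.908 -0.183
vertex 1.005 -3.331 -0.109
endloop
endfacet
facet normal 0.225 -0.866 0.446
outer loop
vertex 0.53 -3.312 0.167
vertex 1.005 -3.331 -0.109
vertex 1.249 -2.515 1.353
endloop
endfacet
facet normal 0.224 -0.866 0.446
outer loop
vertex 1.249 -2.515 1.353
vertex 1.005 -3.331 -0.109
vertex 1.724 -2.534 1.078
endloop
endfacet
facet normal 0.449 0.498 0.742
outer loop
vertex 1.249 -2.515 1.353
vertex 1.724 -2.534 1.078
vertex 1.38 -2.112 1.003
endloop
endfacet

endsolid


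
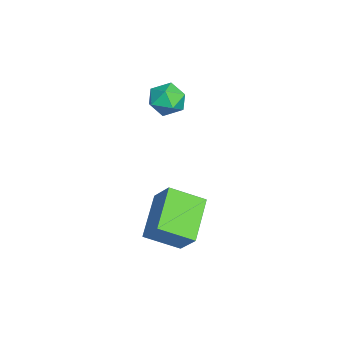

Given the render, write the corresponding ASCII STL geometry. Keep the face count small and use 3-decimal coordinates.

solid 
facet normal -0.481 -0.432 -0.763
outer loop
vertex 0.044 2.537 -3.498
vertex -1.688 2.888 -2.605
vertex -0.047 3.899 -4.211
endloop
endfacet
facet normal 0.875 -0.177 -0.451
outer loop
vertex 0.568 4.452 -3.235
vertex 0.044 2.537 -3.498
vertex -0.047 3.899 -4.211
endloop
endfacet
facet normal -0.480 -0.432 -0.763
outer loop
vertex -0.047 3.899 -4.211
vertex -1.688 2.888 -2.605
vertex -1.78 4.25 -3.319
endloop
endfacet
facet normal -0.059 0.884 -0.463
outer loop
vertex -1.78 4.25 -3.319
vertex 0.568 4.452 -3.235
vertex -0.047 3.899 -4.211
endloop
endfacet
facet normal 0.060 -0.884 0.463
outer loop
vertex 0.044 2.537 -3.498
vertex -1.073 3.441 -1.629
vertex -1.688 2.888 -2.605
endloop
endfacet
facet normal 0.875 -0.177 -0.451
outer loop
vertex 0.66 3.09 -2.521
vertex 0.044 2.537 -3.498
vertex 0.568 4.452 -3.235
endloop
endfacet
facet normal 0.059 -0.884 0.463
outer loop
vertex 0.66 3.09 -2.521
vertex -1.073 3.441 -1.629
vertex 0.044 2.537 -3.498
endloop
endfacet
facet normal -0.875 0.177 0.451
outer loop
vertex -1.688 2.888 -2.605
vertex -1.073 3.441 -1.629
vertex -1.78 4.25 -3.319
endloop
endfacet
facet normal -0.060 0.884 -0.463
outer loop
vertex -1.164 4.803 -2.342
vertex 0.568 4.452 -3.235
vertex -1.78 4.25 -3.319
endloop
endfacet
facet normal -0.875 0.178 0.451
outer loop
vertex -1.78 4.25 -3.319
vertex -1.073 3.441 -1.629
vertex -1.164 4.803 -2.342
endloop
endfacet
facet normal 0.481 0.432 0.763
outer loop
vertex -1.164 4.803 -2.342
vertex 0.66 3.09 -2.521
vertex 0.568 4.452 -3.235
endloop
endfacet
facet normal 0.480 0.432 0.763
outer loop
vertex -1.073 3.441 -1.629
vertex 0.66 3.09 -2.521
vertex -1.164 4.803 -2.342
endloop
endfacet
facet normal 0.020 0.410 0.912
outer loop
vertex -3.724 3.934 1.56
vertex -4.286 3.407 1.809
vertex -3.501 3.222 1.875
endloop
endfacet
facet normal 0.657 0.467 0.592
outer loop
vertex -3.724 3.934 1.56
vertex -3.501 3.222 1.875
vertex -3.12 3.513 1.222
endloop
endfacet
facet normal 0.564 0.825 -0.020
outer loop
vertex -3.724 3.934 1.56
vertex -3.12 3.513 1.222
vertex -3.67 3.878 0.754
endloop
endfacet
facet normal -0.128 0.989 -0.077
outer loop
vertex -3.724 3.934 1.56
vertex -3.67 3.878 0.754
vertex -4.391 3.813 1.117
endloop
endfacet
facet normal -0.464 0.731 0.500
outer loop
vertex -3.724 3.934 1.56
vertex -4.391 3.813 1.117
vertex -4.286 3.407 1.809
endloop
endfacet
facet normal 0.882 -0.190 0.430
outer loop
vertex -3.12 3.513 1.222
vertex -3.501 3.222 1.875
vertex -3.309 2.727 1.263
endloop
endfacet
facet normal -0.146 -0.283 0.948
outer loop
vertex -3.501 3.222 1.875
vertex -4.286 3.407 1.809
vertex -4.03 2.662 1.626
endloop
endfacet
facet normal -0.930 0.238 0.281
outer loop
vertex -4.286 3.407 1.809
vertex -4.391 3.813 1.117
vertex -4.58 3.027 1.158
endloop
endfacet
facet normal -0.386 0.654 -0.650
outer loop
vertex -4.391 3.813 1.117
vertex -3.67 3.878 0.754
vertex -4.199 3.318 0.505
endloop
endfacet
facet normal 0.733 0.389 -0.558
outer loop
vertex -3.67 3.878 0.754
vertex -3.12 3.513 1.222
vertex -3.414 3.133 0.571
endloop
endfacet
facet normal 0.128 -0.989 0.077
outer loop
vertex -3.976 2.606 0.82
vertex -3.309 2.727 1.263
vertex -4.03 2.662 1.626
endloop
endfacet
facet normal -0.564 -0.825 0.020
outer loop
vertex -3.976 2.606 0.82
vertex -4.03 2.662 1.626
vertex -4.58 3.027 1.158
endloop
endfacet
facet normal -0.657 -0.467 -0.592
outer loop
vertex -3.976 2.606 0.82
vertex -4.58 3.027 1.158
vertex -4.199 3.318 0.505
endloop
endfacet
facet normal -0.020 -0.410 -0.912
outer loop
vertex -3.976 2.606 0.82
vertex -4.199 3.318 0.505
vertex -3.414 3.133 0.571
endloop
endfacet
facet normal 0.464 -0.731 -0.500
outer loop
vertex -3.976 2.606 0.82
vertex -3.414 3.133 0.571
vertex -3.309 2.727 1.263
endloop
endfacet
facet normal 0.386 -0.654 0.650
outer loop
vertex -4.03 2.662 1.626
vertex -3.309 2.727 1.263
vertex -3.501 3.222 1.875
endloop
endfacet
facet normal -0.733 -0.389 0.558
outer loop
vertex -4.58 3.027 1.158
vertex -4.03 2.662 1.626
vertex -4.286 3.407 1.809
endloop
endfacet
facet normal -0.882 0.190 -0.430
outer loop
vertex -4.199 3.318 0.505
vertex -4.58 3.027 1.158
vertex -4.391 3.813 1.117
endloop
endfacet
facet normal 0.146 0.283 -0.948
outer loop
vertex -3.414 3.133 0.571
vertex -4.199 3.318 0.505
vertex -3.67 3.878 0.754
endloop
endfacet
facet normal 0.930 -0.238 -0.281
outer loop
vertex -3.309 2.727 1.263
vertex -3.414 3.133 0.571
vertex -3.12 3.513 1.222
endloop
endfacet

endsolid


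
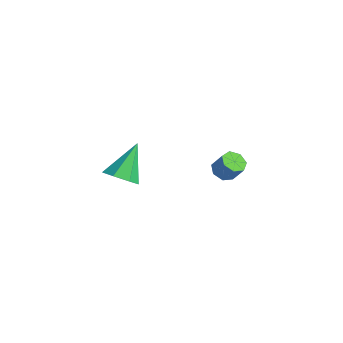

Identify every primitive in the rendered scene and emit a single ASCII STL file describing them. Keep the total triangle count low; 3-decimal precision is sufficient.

solid 
facet normal -0.515 -0.197 -0.834
outer loop
vertex -3.397 2.511 -3.344
vertex -3.93 2.342 -2.975
vertex -3.765 2.944 -3.219
endloop
endfacet
facet normal 0.578 0.638 -0.508
outer loop
vertex -3.397 2.511 -3.344
vertex -3.765 2.944 -3.219
vertex -2.836 2.727 -2.434
endloop
endfacet
facet normal 0.578 0.638 -0.508
outer loop
vertex -2.836 2.727 -2.434
vertex -3.765 2.944 -3.219
vertex -3.204 3.159 -2.31
endloop
endfacet
facet normal 0.514 0.198 0.835
outer loop
vertex -2.836 2.727 -2.434
vertex -3.204 3.159 -2.31
vertex -3.37 2.558 -2.065
endloop
endfacet
facet normal -0.513 -0.198 -0.835
outer loop
vertex -3.765 2.944 -3.219
vertex -3.93 2.342 -2.975
vertex -4.258 2.923 -2.911
endloop
endfacet
facet normal -0.135 0.980 -0.149
outer loop
vertex -3.765 2.944 -3.219
vertex -4.258 2.923 -2.911
vertex -3.204 3.159 -2.31
endloop
endfacet
facet normal -0.134 0.980 -0.150
outer loop
vertex -3.204 3.159 -2.31
vertex -4.258 2.923 -2.911
vertex -3.697 3.139 -2.001
endloop
endfacet
facet normal 0.515 0.198 0.834
outer loop
vertex -3.204 3.159 -2.31
vertex -3.697 3.139 -2.001
vertex -3.37 2.558 -2.065
endloop
endfacet
facet normal -0.515 -0.199 -0.834
outer loop
vertex -4.258 2.923 -2.911
vertex -3.93 2.342 -2.975
vertex -4.504 2.465 -2.65
endloop
endfacet
facet normal -0.746 0.584 0.321
outer loop
vertex -4.258 2.923 -2.911
vertex -4.504 2.465 -2.65
vertex -3.697 3.139 -2.001
endloop
endfacet
facet normal -0.746 0.583 0.322
outer loop
vertex -3.697 3.139 -2.001
vertex -4.504 2.465 -2.65
vertex -3.943 2.681 -1.741
endloop
endfacet
facet normal 0.514 0.198 0.835
outer loop
vertex -3.697 3.139 -2.001
vertex -3.943 2.681 -1.741
vertex -3.37 2.558 -2.065
endloop
endfacet
facet normal -0.515 -0.198 -0.834
outer loop
vertex -4.504 2.465 -2.65
vertex -3.93 2.342 -2.975
vertex -4.318 1.915 -2.634
endloop
endfacet
facet normal -0.795 -0.253 0.551
outer loop
vertex -4.504 2.465 -2.65
vertex -4.318 1.915 -2.634
vertex -3.943 2.681 -1.741
endloop
endfacet
facet normal -0.796 -0.253 0.551
outer loop
vertex -3.943 2.681 -1.741
vertex -4.318 1.915 -2.634
vertex -3.757 2.13 -1.725
endloop
endfacet
facet normal 0.514 0.198 0.834
outer loop
vertex -3.943 2.681 -1.741
vertex -3.757 2.13 -1.725
vertex -3.37 2.558 -2.065
endloop
endfacet
facet normal -0.515 -0.198 -0.834
outer loop
vertex -4.318 1.915 -2.634
vertex -3.93 2.342 -2.975
vertex -3.84 1.686 -2.875
endloop
endfacet
facet normal -0.246 -0.898 0.364
outer loop
vertex -4.318 1.915 -2.634
vertex -3.84 1.686 -2.875
vertex -3.757 2.13 -1.725
endloop
endfacet
facet normal -0.248 -0.898 0.364
outer loop
vertex -3.757 2.13 -1.725
vertex -3.84 1.686 -2.875
vertex -3.28 1.901 -1.965
endloop
endfacet
facet normal 0.515 0.197 0.834
outer loop
vertex -3.757 2.13 -1.725
vertex -3.28 1.901 -1.965
vertex -3.37 2.558 -2.065
endloop
endfacet
facet normal -0.514 -0.198 -0.834
outer loop
vertex -3.84 1.686 -2.875
vertex -3.93 2.342 -2.975
vertex -3.431 1.951 -3.19
endloop
endfacet
facet normal 0.488 -0.867 -0.096
outer loop
vertex -3.84 1.686 -2.875
vertex -3.431 1.951 -3.19
vertex -3.28 1.901 -1.965
endloop
endfacet
facet normal 0.489 -0.867 -0.096
outer loop
vertex -3.28 1.901 -1.965
vertex -3.431 1.951 -3.19
vertex -2.87 2.167 -2.281
endloop
endfacet
facet normal 0.515 0.198 0.834
outer loop
vertex -3.28 1.901 -1.965
vertex -2.87 2.167 -2.281
vertex -3.37 2.558 -2.065
endloop
endfacet
facet normal -0.515 -0.198 -0.834
outer loop
vertex -3.431 1.951 -3.19
vertex -3.93 2.342 -2.975
vertex -3.397 2.511 -3.344
endloop
endfacet
facet normal 0.855 -0.185 -0.484
outer loop
vertex -3.431 1.951 -3.19
vertex -3.397 2.511 -3.344
vertex -2.87 2.167 -2.281
endloop
endfacet
facet normal 0.856 -0.184 -0.484
outer loop
vertex -2.87 2.167 -2.281
vertex -3.397 2.511 -3.344
vertex -2.836 2.727 -2.434
endloop
endfacet
facet normal 0.514 0.197 0.835
outer loop
vertex -2.87 2.167 -2.281
vertex -2.836 2.727 -2.434
vertex -3.37 2.558 -2.065
endloop
endfacet
facet normal 0.263 -0.627 -0.733
outer loop
vertex -2.886 -4.4 0.227
vertex -3.231 -3.833 -0.382
vertex -2.393 -3.864 -0.055
endloop
endfacet
facet normal 0.582 -0.112 0.805
outer loop
vertex -2.886 -4.4 0.227
vertex -2.393 -3.864 -0.055
vertex -3.769 -2.547 1.122
endloop
endfacet
facet normal 0.263 -0.627 -0.733
outer loop
vertex -2.393 -3.864 -0.055
vertex -3.231 -3.833 -0.382
vertex -2.531 -3.304 -0.583
endloop
endfacet
facet normal 0.786 0.516 0.342
outer loop
vertex -2.393 -3.864 -0.055
vertex -2.531 -3.304 -0.583
vertex -3.769 -2.547 1.122
endloop
endfacet
facet normal 0.263 -0.627 -0.734
outer loop
vertex -2.531 -3.304 -0.583
vertex -3.231 -3.833 -0.382
vertex -3.196 -3.143 -0.959
endloop
endfacet
facet normal 0.325 0.929 -0.177
outer loop
vertex -2.531 -3.304 -0.583
vertex -3.196 -3.143 -0.959
vertex -3.769 -2.547 1.122
endloop
endfacet
facet normal 0.262 -0.627 -0.734
outer loop
vertex -3.196 -3.143 -0.959
vertex -3.231 -3.833 -0.382
vertex -3.887 -3.501 -0.9
endloop
endfacet
facet normal -0.453 0.816 -0.359
outer loop
vertex -3.196 -3.143 -0.959
vertex -3.887 -3.501 -0.9
vertex -3.769 -2.547 1.122
endloop
endfacet
facet normal 0.262 -0.627 -0.734
outer loop
vertex -3.887 -3.501 -0.9
vertex -3.231 -3.833 -0.382
vertex -4.085 -4.109 -0.451
endloop
endfacet
facet normal -0.962 0.263 -0.068
outer loop
vertex -3.887 -3.501 -0.9
vertex -4.085 -4.109 -0.451
vertex -3.769 -2.547 1.122
endloop
endfacet
facet normal 0.262 -0.627 -0.734
outer loop
vertex -4.085 -4.109 -0.451
vertex -3.231 -3.833 -0.382
vertex -3.639 -4.509 0.05
endloop
endfacet
facet normal -0.820 -0.315 0.478
outer loop
vertex -4.085 -4.109 -0.451
vertex -3.639 -4.509 0.05
vertex -3.769 -2.547 1.122
endloop
endfacet
facet normal 0.263 -0.627 -0.733
outer loop
vertex -3.639 -4.509 0.05
vertex -3.231 -3.833 -0.382
vertex -2.886 -4.4 0.227
endloop
endfacet
facet normal -0.134 -0.482 0.866
outer loop
vertex -3.639 -4.509 0.05
vertex -2.886 -4.4 0.227
vertex -3.769 -2.547 1.122
endloop
endfacet

endsolid


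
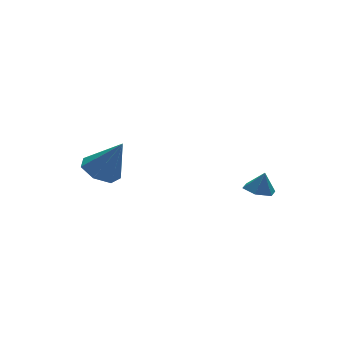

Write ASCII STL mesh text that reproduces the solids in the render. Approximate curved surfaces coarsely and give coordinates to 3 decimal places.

solid 
facet normal -0.385 0.314 -0.868
outer loop
vertex -1.091 -0.282 -0.185
vertex -1.867 0.153 0.316
vertex -0.966 0.558 0.063
endloop
endfacet
facet normal 0.990 -0.141 -0.021
outer loop
vertex -1.091 -0.282 -0.185
vertex -0.966 0.558 0.063
vertex -1.073 -0.493 2.104
endloop
endfacet
facet normal -0.385 0.314 -0.868
outer loop
vertex -0.966 0.558 0.063
vertex -1.867 0.153 0.316
vertex -1.518 1.093 0.501
endloop
endfacet
facet normal 0.778 0.541 0.319
outer loop
vertex -0.966 0.558 0.063
vertex -1.518 1.093 0.501
vertex -1.073 -0.493 2.104
endloop
endfacet
facet normal -0.385 0.314 -0.868
outer loop
vertex -1.518 1.093 0.501
vertex -1.867 0.153 0.316
vertex -2.333 0.92 0.8
endloop
endfacet
facet normal 0.099 0.721 0.686
outer loop
vertex -1.518 1.093 0.501
vertex -2.333 0.92 0.8
vertex -1.073 -0.493 2.104
endloop
endfacet
facet normal -0.385 0.314 -0.868
outer loop
vertex -2.333 0.92 0.8
vertex -1.867 0.153 0.316
vertex -2.797 0.169 0.734
endloop
endfacet
facet normal -0.537 0.261 0.802
outer loop
vertex -2.333 0.92 0.8
vertex -2.797 0.169 0.734
vertex -1.073 -0.493 2.104
endloop
endfacet
facet normal -0.385 0.313 -0.868
outer loop
vertex -2.797 0.169 0.734
vertex -1.867 0.153 0.316
vertex -2.56 -0.595 0.354
endloop
endfacet
facet normal -0.650 -0.490 0.581
outer loop
vertex -2.797 0.169 0.734
vertex -2.56 -0.595 0.354
vertex -1.073 -0.493 2.104
endloop
endfacet
facet normal -0.385 0.313 -0.868
outer loop
vertex -2.56 -0.595 0.354
vertex -1.867 0.153 0.316
vertex -1.801 -0.795 -0.055
endloop
endfacet
facet normal -0.154 -0.970 0.188
outer loop
vertex -2.56 -0.595 0.354
vertex -1.801 -0.795 -0.055
vertex -1.073 -0.493 2.104
endloop
endfacet
facet normal -0.385 0.313 -0.868
outer loop
vertex -1.801 -0.795 -0.055
vertex -1.867 0.153 0.316
vertex -1.091 -0.282 -0.185
endloop
endfacet
facet normal 0.574 -0.815 -0.080
outer loop
vertex -1.801 -0.795 -0.055
vertex -1.091 -0.282 -0.185
vertex -1.073 -0.493 2.104
endloop
endfacet
facet normal -0.271 0.010 -0.962
outer loop
vertex 4.329 -3.415 -0.448
vertex 3.819 -3.975 -0.31
vertex 3.608 -3.237 -0.243
endloop
endfacet
facet normal 0.336 0.814 0.475
outer loop
vertex 4.329 -3.415 -0.448
vertex 3.608 -3.237 -0.243
vertex 4.101 -3.985 0.69
endloop
endfacet
facet normal -0.271 0.010 -0.962
outer loop
vertex 3.608 -3.237 -0.243
vertex 3.819 -3.975 -0.31
vertex 3.098 -3.797 -0.105
endloop
endfacet
facet normal -0.441 0.572 0.692
outer loop
vertex 3.608 -3.237 -0.243
vertex 3.098 -3.797 -0.105
vertex 4.101 -3.985 0.69
endloop
endfacet
facet normal -0.271 0.011 -0.963
outer loop
vertex 3.098 -3.797 -0.105
vertex 3.819 -3.975 -0.31
vertex 3.309 -4.535 -0.173
endloop
endfacet
facet normal -0.630 -0.248 0.736
outer loop
vertex 3.098 -3.797 -0.105
vertex 3.309 -4.535 -0.173
vertex 4.101 -3.985 0.69
endloop
endfacet
facet normal -0.271 0.012 -0.962
outer loop
vertex 3.309 -4.535 -0.173
vertex 3.819 -3.975 -0.31
vertex 4.029 -4.712 -0.378
endloop
endfacet
facet normal -0.042 -0.825 0.564
outer loop
vertex 3.309 -4.535 -0.173
vertex 4.029 -4.712 -0.378
vertex 4.101 -3.985 0.69
endloop
endfacet
facet normal -0.272 0.011 -0.962
outer loop
vertex 4.029 -4.712 -0.378
vertex 3.819 -3.975 -0.31
vertex 4.54 -4.152 -0.516
endloop
endfacet
facet normal 0.734 -0.584 0.348
outer loop
vertex 4.029 -4.712 -0.378
vertex 4.54 -4.152 -0.516
vertex 4.101 -3.985 0.69
endloop
endfacet
facet normal -0.272 0.011 -0.962
outer loop
vertex 4.54 -4.152 -0.516
vertex 3.819 -3.975 -0.31
vertex 4.329 -3.415 -0.448
endloop
endfacet
facet normal 0.923 0.236 0.303
outer loop
vertex 4.54 -4.152 -0.516
vertex 4.329 -3.415 -0.448
vertex 4.101 -3.985 0.69
endloop
endfacet

endsolid


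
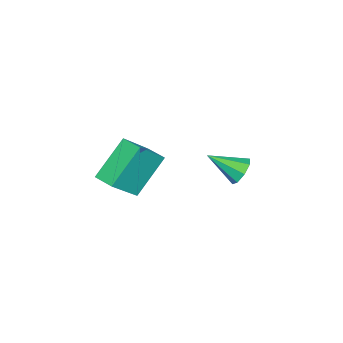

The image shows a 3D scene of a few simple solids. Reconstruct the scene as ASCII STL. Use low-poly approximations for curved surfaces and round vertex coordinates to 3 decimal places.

solid 
facet normal -0.589 0.292 -0.753
outer loop
vertex -0.31 0.704 2.827
vertex 0.079 1.414 2.798
vertex 0.919 -0.018 1.585
endloop
endfacet
facet normal -0.480 -0.877 0.035
outer loop
vertex 2.121 -0.614 3.122
vertex -0.31 0.704 2.827
vertex 0.919 -0.018 1.585
endloop
endfacet
facet normal -0.589 0.292 -0.753
outer loop
vertex 0.919 -0.018 1.585
vertex 0.079 1.414 2.798
vertex 1.307 0.692 1.557
endloop
endfacet
facet normal 0.651 -0.381 -0.657
outer loop
vertex 1.307 0.692 1.557
vertex 2.121 -0.614 3.122
vertex 0.919 -0.018 1.585
endloop
endfacet
facet normal -0.650 0.383 0.657
outer loop
vertex -0.31 0.704 2.827
vertex 1.281 0.818 4.335
vertex 0.079 1.414 2.798
endloop
endfacet
facet normal -0.480 -0.877 0.035
outer loop
vertex 0.893 0.108 4.363
vertex -0.31 0.704 2.827
vertex 2.121 -0.614 3.122
endloop
endfacet
facet normal -0.650 0.381 0.657
outer loop
vertex 0.893 0.108 4.363
vertex 1.281 0.818 4.335
vertex -0.31 0.704 2.827
endloop
endfacet
facet normal 0.480 0.877 -0.035
outer loop
vertex 0.079 1.414 2.798
vertex 1.281 0.818 4.335
vertex 1.307 0.692 1.557
endloop
endfacet
facet normal 0.649 -0.383 -0.657
outer loop
vertex 2.51 0.096 3.093
vertex 2.121 -0.614 3.122
vertex 1.307 0.692 1.557
endloop
endfacet
facet normal 0.479 0.877 -0.035
outer loop
vertex 1.307 0.692 1.557
vertex 1.281 0.818 4.335
vertex 2.51 0.096 3.093
endloop
endfacet
facet normal 0.589 -0.292 0.753
outer loop
vertex 2.51 0.096 3.093
vertex 0.893 0.108 4.363
vertex 2.121 -0.614 3.122
endloop
endfacet
facet normal 0.589 -0.292 0.753
outer loop
vertex 1.281 0.818 4.335
vertex 0.893 0.108 4.363
vertex 2.51 0.096 3.093
endloop
endfacet
facet normal -0.039 0.864 -0.502
outer loop
vertex -2.521 3.411 -0.737
vertex -2.93 3.657 -0.281
vertex -2.275 3.641 -0.36
endloop
endfacet
facet normal 0.825 -0.521 -0.220
outer loop
vertex -2.521 3.411 -0.737
vertex -2.275 3.641 -0.36
vertex -2.87 2.343 0.481
endloop
endfacet
facet normal -0.039 0.864 -0.501
outer loop
vertex -2.275 3.641 -0.36
vertex -2.93 3.657 -0.281
vertex -2.413 3.88 0.063
endloop
endfacet
facet normal 0.907 -0.164 0.388
outer loop
vertex -2.275 3.641 -0.36
vertex -2.413 3.88 0.063
vertex -2.87 2.343 0.481
endloop
endfacet
facet normal -0.040 0.865 -0.500
outer loop
vertex -2.413 3.88 0.063
vertex -2.93 3.657 -0.281
vertex -2.853 3.988 0.285
endloop
endfacet
facet normal 0.468 0.100 0.878
outer loop
vertex -2.413 3.88 0.063
vertex -2.853 3.988 0.285
vertex -2.87 2.343 0.481
endloop
endfacet
facet normal -0.038 0.865 -0.501
outer loop
vertex -2.853 3.988 0.285
vertex -2.93 3.657 -0.281
vertex -3.339 3.903 0.175
endloop
endfacet
facet normal -0.239 0.117 0.964
outer loop
vertex -2.853 3.988 0.285
vertex -3.339 3.903 0.175
vertex -2.87 2.343 0.481
endloop
endfacet
facet normal -0.040 0.864 -0.502
outer loop
vertex -3.339 3.903 0.175
vertex -2.93 3.657 -0.281
vertex -3.585 3.673 -0.201
endloop
endfacet
facet normal -0.795 -0.122 0.595
outer loop
vertex -3.339 3.903 0.175
vertex -3.585 3.673 -0.201
vertex -2.87 2.343 0.481
endloop
endfacet
facet normal -0.040 0.865 -0.500
outer loop
vertex -3.585 3.673 -0.201
vertex -2.93 3.657 -0.281
vertex -3.447 3.434 -0.625
endloop
endfacet
facet normal -0.877 -0.480 -0.015
outer loop
vertex -3.585 3.673 -0.201
vertex -3.447 3.434 -0.625
vertex -2.87 2.343 0.481
endloop
endfacet
facet normal -0.039 0.865 -0.501
outer loop
vertex -3.447 3.434 -0.625
vertex -2.93 3.657 -0.281
vertex -3.007 3.326 -0.846
endloop
endfacet
facet normal -0.437 -0.744 -0.506
outer loop
vertex -3.447 3.434 -0.625
vertex -3.007 3.326 -0.846
vertex -2.87 2.343 0.481
endloop
endfacet
facet normal -0.039 0.864 -0.501
outer loop
vertex -3.007 3.326 -0.846
vertex -2.93 3.657 -0.281
vertex -2.521 3.411 -0.737
endloop
endfacet
facet normal 0.266 -0.761 -0.591
outer loop
vertex -3.007 3.326 -0.846
vertex -2.521 3.411 -0.737
vertex -2.87 2.343 0.481
endloop
endfacet

endsolid


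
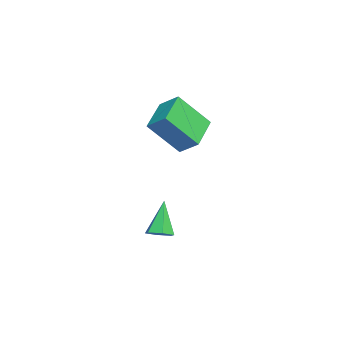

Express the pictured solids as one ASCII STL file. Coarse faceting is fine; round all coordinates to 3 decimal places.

solid 
facet normal 0.519 -0.043 -0.854
outer loop
vertex 3.073 -0.579 -3.578
vertex 2.54 -0.778 -3.892
vertex 2.671 -0.143 -3.844
endloop
endfacet
facet normal 0.409 0.719 0.561
outer loop
vertex 3.073 -0.579 -3.578
vertex 2.671 -0.143 -3.844
vertex 1.6 -0.702 -2.348
endloop
endfacet
facet normal 0.520 -0.043 -0.853
outer loop
vertex 2.671 -0.143 -3.844
vertex 2.54 -0.778 -3.892
vertex 2.138 -0.342 -4.159
endloop
endfacet
facet normal -0.384 0.921 0.069
outer loop
vertex 2.671 -0.143 -3.844
vertex 2.138 -0.342 -4.159
vertex 1.6 -0.702 -2.348
endloop
endfacet
facet normal 0.520 -0.043 -0.853
outer loop
vertex 2.138 -0.342 -4.159
vertex 2.54 -0.778 -3.892
vertex 2.007 -0.977 -4.207
endloop
endfacet
facet normal -0.947 0.213 -0.239
outer loop
vertex 2.138 -0.342 -4.159
vertex 2.007 -0.977 -4.207
vertex 1.6 -0.702 -2.348
endloop
endfacet
facet normal 0.520 -0.041 -0.853
outer loop
vertex 2.007 -0.977 -4.207
vertex 2.54 -0.778 -3.892
vertex 2.41 -1.413 -3.941
endloop
endfacet
facet normal -0.717 -0.695 -0.054
outer loop
vertex 2.007 -0.977 -4.207
vertex 2.41 -1.413 -3.941
vertex 1.6 -0.702 -2.348
endloop
endfacet
facet normal 0.520 -0.041 -0.853
outer loop
vertex 2.41 -1.413 -3.941
vertex 2.54 -0.778 -3.892
vertex 2.942 -1.213 -3.626
endloop
endfacet
facet normal 0.077 -0.895 0.439
outer loop
vertex 2.41 -1.413 -3.941
vertex 2.942 -1.213 -3.626
vertex 1.6 -0.702 -2.348
endloop
endfacet
facet normal 0.519 -0.043 -0.854
outer loop
vertex 2.942 -1.213 -3.626
vertex 2.54 -0.778 -3.892
vertex 3.073 -0.579 -3.578
endloop
endfacet
facet normal 0.639 -0.188 0.746
outer loop
vertex 2.942 -1.213 -3.626
vertex 3.073 -0.579 -3.578
vertex 1.6 -0.702 -2.348
endloop
endfacet
facet normal -0.925 0.177 0.337
outer loop
vertex -0.694 -0.382 2.93
vertex -1.01 0.989 1.345
vertex -1.097 -1.235 2.273
endloop
endfacet
facet normal 0.150 -0.647 0.748
outer loop
vertex 0.65 -1.569 1.635
vertex -0.694 -0.382 2.93
vertex -1.097 -1.235 2.273
endloop
endfacet
facet normal -0.925 0.177 0.337
outer loop
vertex -1.097 -1.235 2.273
vertex -1.01 0.989 1.345
vertex -1.413 0.136 0.687
endloop
endfacet
facet normal -0.351 -0.742 -0.572
outer loop
vertex -1.413 0.136 0.687
vertex 0.65 -1.569 1.635
vertex -1.097 -1.235 2.273
endloop
endfacet
facet normal 0.351 0.742 0.572
outer loop
vertex -0.694 -0.382 2.93
vertex 0.737 0.655 0.707
vertex -1.01 0.989 1.345
endloop
endfacet
facet normal 0.149 -0.647 0.748
outer loop
vertex 1.053 -0.716 2.293
vertex -0.694 -0.382 2.93
vertex 0.65 -1.569 1.635
endloop
endfacet
facet normal 0.350 0.742 0.572
outer loop
vertex 1.053 -0.716 2.293
vertex 0.737 0.655 0.707
vertex -0.694 -0.382 2.93
endloop
endfacet
facet normal -0.149 0.647 -0.748
outer loop
vertex -1.01 0.989 1.345
vertex 0.737 0.655 0.707
vertex -1.413 0.136 0.687
endloop
endfacet
facet normal -0.350 -0.742 -0.572
outer loop
vertex 0.334 -0.198 0.05
vertex 0.65 -1.569 1.635
vertex -1.413 0.136 0.687
endloop
endfacet
facet normal -0.149 0.647 -0.748
outer loop
vertex -1.413 0.136 0.687
vertex 0.737 0.655 0.707
vertex 0.334 -0.198 0.05
endloop
endfacet
facet normal 0.925 -0.177 -0.337
outer loop
vertex 0.334 -0.198 0.05
vertex 1.053 -0.716 2.293
vertex 0.65 -1.569 1.635
endloop
endfacet
facet normal 0.925 -0.177 -0.337
outer loop
vertex 0.737 0.655 0.707
vertex 1.053 -0.716 2.293
vertex 0.334 -0.198 0.05
endloop
endfacet

endsolid


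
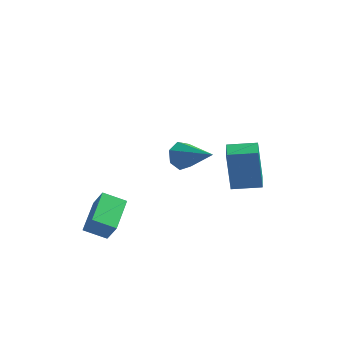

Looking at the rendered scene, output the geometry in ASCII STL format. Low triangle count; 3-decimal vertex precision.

solid 
facet normal -0.821 0.324 -0.470
outer loop
vertex 0.09 -0.653 0.376
vertex -0.302 -0.726 1.011
vertex 0.077 -0.128 0.761
endloop
endfacet
facet normal 0.803 0.366 -0.471
outer loop
vertex 0.09 -0.653 0.376
vertex 0.077 -0.128 0.761
vertex 1.342 -1.374 1.949
endloop
endfacet
facet normal -0.822 0.325 -0.468
outer loop
vertex 0.077 -0.128 0.761
vertex -0.302 -0.726 1.011
vertex -0.221 -0.054 1.335
endloop
endfacet
facet normal 0.584 0.786 0.202
outer loop
vertex 0.077 -0.128 0.761
vertex -0.221 -0.054 1.335
vertex 1.342 -1.374 1.949
endloop
endfacet
facet normal -0.822 0.325 -0.468
outer loop
vertex -0.221 -0.054 1.335
vertex -0.302 -0.726 1.011
vertex -0.58 -0.486 1.665
endloop
endfacet
facet normal 0.124 0.535 0.836
outer loop
vertex -0.221 -0.054 1.335
vertex -0.58 -0.486 1.665
vertex 1.342 -1.374 1.949
endloop
endfacet
facet normal -0.822 0.324 -0.468
outer loop
vertex -0.58 -0.486 1.665
vertex -0.302 -0.726 1.011
vertex -0.729 -1.098 1.503
endloop
endfacet
facet normal -0.231 -0.196 0.953
outer loop
vertex -0.58 -0.486 1.665
vertex -0.729 -1.098 1.503
vertex 1.342 -1.374 1.949
endloop
endfacet
facet normal -0.822 0.324 -0.469
outer loop
vertex -0.729 -1.098 1.503
vertex -0.302 -0.726 1.011
vertex -0.556 -1.43 0.97
endloop
endfacet
facet normal -0.215 -0.859 0.465
outer loop
vertex -0.729 -1.098 1.503
vertex -0.556 -1.43 0.97
vertex 1.342 -1.374 1.949
endloop
endfacet
facet normal -0.822 0.324 -0.469
outer loop
vertex -0.556 -1.43 0.97
vertex -0.302 -0.726 1.011
vertex -0.192 -1.232 0.469
endloop
endfacet
facet normal 0.162 -0.952 -0.259
outer loop
vertex -0.556 -1.43 0.97
vertex -0.192 -1.232 0.469
vertex 1.342 -1.374 1.949
endloop
endfacet
facet normal -0.821 0.324 -0.470
outer loop
vertex -0.192 -1.232 0.469
vertex -0.302 -0.726 1.011
vertex 0.09 -0.653 0.376
endloop
endfacet
facet normal 0.614 -0.408 -0.676
outer loop
vertex -0.192 -1.232 0.469
vertex 0.09 -0.653 0.376
vertex 1.342 -1.374 1.949
endloop
endfacet
facet normal -0.878 -0.240 0.415
outer loop
vertex -3.7 -2.67 -2.751
vertex -3.909 -0.976 -2.212
vertex -4.267 -2.407 -3.799
endloop
endfacet
facet normal 0.117 -0.947 -0.301
outer loop
vertex -3.231 -2.124 -4.288
vertex -3.7 -2.67 -2.751
vertex -4.267 -2.407 -3.799
endloop
endfacet
facet normal -0.878 -0.240 0.415
outer loop
vertex -4.267 -2.407 -3.799
vertex -3.909 -0.976 -2.212
vertex -4.476 -0.713 -3.26
endloop
endfacet
facet normal -0.464 0.216 -0.859
outer loop
vertex -4.476 -0.713 -3.26
vertex -3.231 -2.124 -4.288
vertex -4.267 -2.407 -3.799
endloop
endfacet
facet normal 0.464 -0.216 0.859
outer loop
vertex -3.7 -2.67 -2.751
vertex -2.873 -0.693 -2.701
vertex -3.909 -0.976 -2.212
endloop
endfacet
facet normal 0.117 -0.947 -0.301
outer loop
vertex -2.664 -2.387 -3.24
vertex -3.7 -2.67 -2.751
vertex -3.231 -2.124 -4.288
endloop
endfacet
facet normal 0.464 -0.216 0.859
outer loop
vertex -2.664 -2.387 -3.24
vertex -2.873 -0.693 -2.701
vertex -3.7 -2.67 -2.751
endloop
endfacet
facet normal -0.117 0.947 0.301
outer loop
vertex -3.909 -0.976 -2.212
vertex -2.873 -0.693 -2.701
vertex -4.476 -0.713 -3.26
endloop
endfacet
facet normal -0.464 0.216 -0.859
outer loop
vertex -3.44 -0.43 -3.749
vertex -3.231 -2.124 -4.288
vertex -4.476 -0.713 -3.26
endloop
endfacet
facet normal -0.117 0.947 0.301
outer loop
vertex -4.476 -0.713 -3.26
vertex -2.873 -0.693 -2.701
vertex -3.44 -0.43 -3.749
endloop
endfacet
facet normal 0.878 0.240 -0.415
outer loop
vertex -3.44 -0.43 -3.749
vertex -2.664 -2.387 -3.24
vertex -3.231 -2.124 -4.288
endloop
endfacet
facet normal 0.878 0.240 -0.415
outer loop
vertex -2.873 -0.693 -2.701
vertex -2.664 -2.387 -3.24
vertex -3.44 -0.43 -3.749
endloop
endfacet
facet normal -0.936 -0.334 -0.110
outer loop
vertex 0.362 3.123 -1.388
vertex -0.02 4.241 -1.528
vertex 0.671 2.959 -3.53
endloop
endfacet
facet normal 0.321 -0.940 0.118
outer loop
vertex 2.02 3.439 -3.372
vertex 0.362 3.123 -1.388
vertex 0.671 2.959 -3.53
endloop
endfacet
facet normal -0.937 -0.333 -0.110
outer loop
vertex 0.671 2.959 -3.53
vertex -0.02 4.241 -1.528
vertex 0.29 4.077 -3.67
endloop
endfacet
facet normal 0.142 -0.075 -0.987
outer loop
vertex 0.29 4.077 -3.67
vertex 2.02 3.439 -3.372
vertex 0.671 2.959 -3.53
endloop
endfacet
facet normal -0.142 0.075 0.987
outer loop
vertex 0.362 3.123 -1.388
vertex 1.329 4.721 -1.37
vertex -0.02 4.241 -1.528
endloop
endfacet
facet normal 0.321 -0.940 0.118
outer loop
vertex 1.71 3.603 -1.23
vertex 0.362 3.123 -1.388
vertex 2.02 3.439 -3.372
endloop
endfacet
facet normal -0.142 0.075 0.987
outer loop
vertex 1.71 3.603 -1.23
vertex 1.329 4.721 -1.37
vertex 0.362 3.123 -1.388
endloop
endfacet
facet normal -0.321 0.940 -0.118
outer loop
vertex -0.02 4.241 -1.528
vertex 1.329 4.721 -1.37
vertex 0.29 4.077 -3.67
endloop
endfacet
facet normal 0.142 -0.075 -0.987
outer loop
vertex 1.638 4.557 -3.512
vertex 2.02 3.439 -3.372
vertex 0.29 4.077 -3.67
endloop
endfacet
facet normal -0.321 0.940 -0.118
outer loop
vertex 0.29 4.077 -3.67
vertex 1.329 4.721 -1.37
vertex 1.638 4.557 -3.512
endloop
endfacet
facet normal 0.936 0.334 0.110
outer loop
vertex 1.638 4.557 -3.512
vertex 1.71 3.603 -1.23
vertex 2.02 3.439 -3.372
endloop
endfacet
facet normal 0.937 0.333 0.110
outer loop
vertex 1.329 4.721 -1.37
vertex 1.71 3.603 -1.23
vertex 1.638 4.557 -3.512
endloop
endfacet

endsolid


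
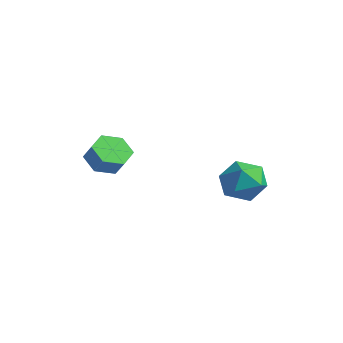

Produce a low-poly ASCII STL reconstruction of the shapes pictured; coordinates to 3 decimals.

solid 
facet normal -0.786 0.493 -0.373
outer loop
vertex 1.766 0.134 -2.571
vertex 1.081 -0.36 -1.781
vertex 1.601 0.647 -1.547
endloop
endfacet
facet normal -0.185 0.866 -0.464
outer loop
vertex 1.766 0.134 -2.571
vertex 1.601 0.647 -1.547
vertex 2.657 0.621 -2.017
endloop
endfacet
facet normal 0.268 0.467 -0.842
outer loop
vertex 1.766 0.134 -2.571
vertex 2.657 0.621 -2.017
vertex 2.791 -0.401 -2.541
endloop
endfacet
facet normal -0.052 -0.154 -0.987
outer loop
vertex 1.766 0.134 -2.571
vertex 2.791 -0.401 -2.541
vertex 1.817 -1.008 -2.395
endloop
endfacet
facet normal -0.704 -0.139 -0.697
outer loop
vertex 1.766 0.134 -2.571
vertex 1.817 -1.008 -2.395
vertex 1.081 -0.36 -1.781
endloop
endfacet
facet normal 0.104 0.978 0.179
outer loop
vertex 2.657 0.621 -2.017
vertex 1.601 0.647 -1.547
vertex 2.523 0.428 -0.885
endloop
endfacet
facet normal -0.869 0.373 0.325
outer loop
vertex 1.601 0.647 -1.547
vertex 1.081 -0.36 -1.781
vertex 1.549 -0.179 -0.739
endloop
endfacet
facet normal -0.735 -0.648 -0.198
outer loop
vertex 1.081 -0.36 -1.781
vertex 1.817 -1.008 -2.395
vertex 1.683 -1.201 -1.263
endloop
endfacet
facet normal 0.319 -0.673 -0.667
outer loop
vertex 1.817 -1.008 -2.395
vertex 2.791 -0.401 -2.541
vertex 2.739 -1.227 -1.733
endloop
endfacet
facet normal 0.837 0.332 -0.434
outer loop
vertex 2.791 -0.401 -2.541
vertex 2.657 0.621 -2.017
vertex 3.259 -0.22 -1.499
endloop
endfacet
facet normal 0.052 0.154 0.987
outer loop
vertex 2.574 -0.714 -0.709
vertex 2.523 0.428 -0.885
vertex 1.549 -0.179 -0.739
endloop
endfacet
facet normal -0.268 -0.467 0.842
outer loop
vertex 2.574 -0.714 -0.709
vertex 1.549 -0.179 -0.739
vertex 1.683 -1.201 -1.263
endloop
endfacet
facet normal 0.185 -0.866 0.464
outer loop
vertex 2.574 -0.714 -0.709
vertex 1.683 -1.201 -1.263
vertex 2.739 -1.227 -1.733
endloop
endfacet
facet normal 0.786 -0.493 0.373
outer loop
vertex 2.574 -0.714 -0.709
vertex 2.739 -1.227 -1.733
vertex 3.259 -0.22 -1.499
endloop
endfacet
facet normal 0.704 0.139 0.697
outer loop
vertex 2.574 -0.714 -0.709
vertex 3.259 -0.22 -1.499
vertex 2.523 0.428 -0.885
endloop
endfacet
facet normal -0.319 0.673 0.667
outer loop
vertex 1.549 -0.179 -0.739
vertex 2.523 0.428 -0.885
vertex 1.601 0.647 -1.547
endloop
endfacet
facet normal -0.837 -0.332 0.434
outer loop
vertex 1.683 -1.201 -1.263
vertex 1.549 -0.179 -0.739
vertex 1.081 -0.36 -1.781
endloop
endfacet
facet normal -0.104 -0.978 -0.179
outer loop
vertex 2.739 -1.227 -1.733
vertex 1.683 -1.201 -1.263
vertex 1.817 -1.008 -2.395
endloop
endfacet
facet normal 0.869 -0.373 -0.325
outer loop
vertex 3.259 -0.22 -1.499
vertex 2.739 -1.227 -1.733
vertex 2.791 -0.401 -2.541
endloop
endfacet
facet normal 0.735 0.648 0.198
outer loop
vertex 2.523 0.428 -0.885
vertex 3.259 -0.22 -1.499
vertex 2.657 0.621 -2.017
endloop
endfacet
facet normal -0.611 0.001 -0.792
outer loop
vertex -2.285 -3.627 -1.924
vertex -3.045 -3.66 -1.338
vertex -2.687 -2.812 -1.613
endloop
endfacet
facet normal 0.672 0.529 -0.518
outer loop
vertex -2.285 -3.627 -1.924
vertex -2.687 -2.812 -1.613
vertex -1.656 -3.628 -1.109
endloop
endfacet
facet normal 0.672 0.529 -0.518
outer loop
vertex -1.656 -3.628 -1.109
vertex -2.687 -2.812 -1.613
vertex -2.058 -2.813 -0.798
endloop
endfacet
facet normal 0.612 -0.000 0.791
outer loop
vertex -1.656 -3.628 -1.109
vertex -2.058 -2.813 -0.798
vertex -2.415 -3.66 -0.522
endloop
endfacet
facet normal -0.611 0.001 -0.792
outer loop
vertex -2.687 -2.812 -1.613
vertex -3.045 -3.66 -1.338
vertex -3.446 -2.845 -1.027
endloop
endfacet
facet normal -0.027 0.999 0.022
outer loop
vertex -2.687 -2.812 -1.613
vertex -3.446 -2.845 -1.027
vertex -2.058 -2.813 -0.798
endloop
endfacet
facet normal -0.027 0.999 0.022
outer loop
vertex -2.058 -2.813 -0.798
vertex -3.446 -2.845 -1.027
vertex -2.817 -2.846 -0.211
endloop
endfacet
facet normal 0.612 -0.000 0.791
outer loop
vertex -2.058 -2.813 -0.798
vertex -2.817 -2.846 -0.211
vertex -2.415 -3.66 -0.522
endloop
endfacet
facet normal -0.612 0.001 -0.791
outer loop
vertex -3.446 -2.845 -1.027
vertex -3.045 -3.66 -1.338
vertex -3.804 -3.692 -0.751
endloop
endfacet
facet normal -0.698 0.471 0.539
outer loop
vertex -3.446 -2.845 -1.027
vertex -3.804 -3.692 -0.751
vertex -2.817 -2.846 -0.211
endloop
endfacet
facet normal -0.698 0.470 0.540
outer loop
vertex -2.817 -2.846 -0.211
vertex -3.804 -3.692 -0.751
vertex -3.175 -3.693 0.064
endloop
endfacet
facet normal 0.611 -0.001 0.792
outer loop
vertex -2.817 -2.846 -0.211
vertex -3.175 -3.693 0.064
vertex -2.415 -3.66 -0.522
endloop
endfacet
facet normal -0.612 0.000 -0.791
outer loop
vertex -3.804 -3.692 -0.751
vertex -3.045 -3.66 -1.338
vertex -3.402 -4.507 -1.062
endloop
endfacet
facet normal -0.672 -0.529 0.518
outer loop
vertex -3.804 -3.692 -0.751
vertex -3.402 -4.507 -1.062
vertex -3.175 -3.693 0.064
endloop
endfacet
facet normal -0.672 -0.529 0.518
outer loop
vertex -3.175 -3.693 0.064
vertex -3.402 -4.507 -1.062
vertex -2.773 -4.508 -0.247
endloop
endfacet
facet normal 0.611 -0.001 0.792
outer loop
vertex -3.175 -3.693 0.064
vertex -2.773 -4.508 -0.247
vertex -2.415 -3.66 -0.522
endloop
endfacet
facet normal -0.612 0.000 -0.791
outer loop
vertex -3.402 -4.507 -1.062
vertex -3.045 -3.66 -1.338
vertex -2.643 -4.474 -1.649
endloop
endfacet
facet normal 0.027 -0.999 -0.022
outer loop
vertex -3.402 -4.507 -1.062
vertex -2.643 -4.474 -1.649
vertex -2.773 -4.508 -0.247
endloop
endfacet
facet normal 0.027 -0.999 -0.022
outer loop
vertex -2.773 -4.508 -0.247
vertex -2.643 -4.474 -1.649
vertex -2.014 -4.475 -0.833
endloop
endfacet
facet normal 0.611 -0.001 0.792
outer loop
vertex -2.773 -4.508 -0.247
vertex -2.014 -4.475 -0.833
vertex -2.415 -3.66 -0.522
endloop
endfacet
facet normal -0.611 0.001 -0.792
outer loop
vertex -2.643 -4.474 -1.649
vertex -3.045 -3.66 -1.338
vertex -2.285 -3.627 -1.924
endloop
endfacet
facet normal 0.699 -0.470 -0.539
outer loop
vertex -2.643 -4.474 -1.649
vertex -2.285 -3.627 -1.924
vertex -2.014 -4.475 -0.833
endloop
endfacet
facet normal 0.698 -0.471 -0.539
outer loop
vertex -2.014 -4.475 -0.833
vertex -2.285 -3.627 -1.924
vertex -1.656 -3.628 -1.109
endloop
endfacet
facet normal 0.612 -0.001 0.791
outer loop
vertex -2.014 -4.475 -0.833
vertex -1.656 -3.628 -1.109
vertex -2.415 -3.66 -0.522
endloop
endfacet

endsolid
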